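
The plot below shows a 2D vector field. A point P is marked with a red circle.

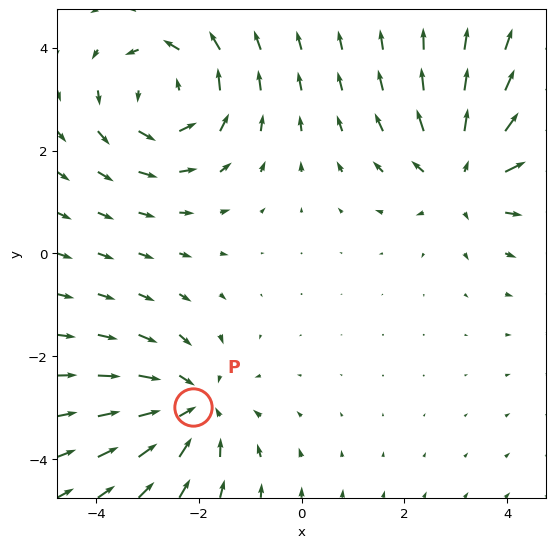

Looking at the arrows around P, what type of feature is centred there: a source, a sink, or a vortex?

sink

At P (-2.1, -3.0) the arrows converge inward. Divergence about -4, curl ≈0 — negative divergence with near-zero curl is a sink.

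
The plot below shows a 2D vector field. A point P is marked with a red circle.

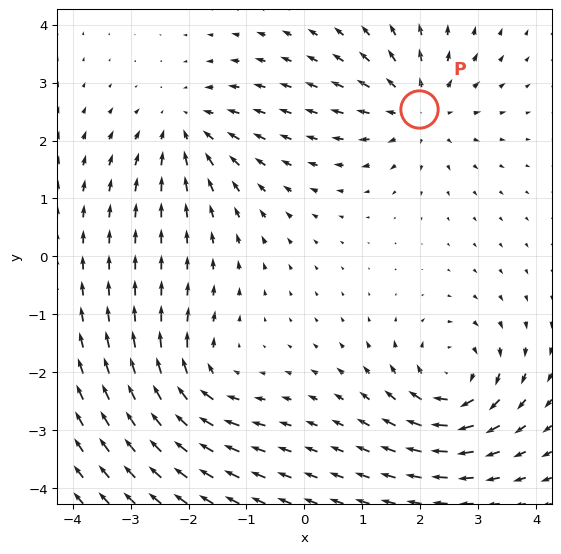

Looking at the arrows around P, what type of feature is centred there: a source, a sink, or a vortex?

At P (2.0, 2.5) the arrows spread outward. Divergence about +4, curl ≈0 — positive divergence with near-zero curl is a source.

source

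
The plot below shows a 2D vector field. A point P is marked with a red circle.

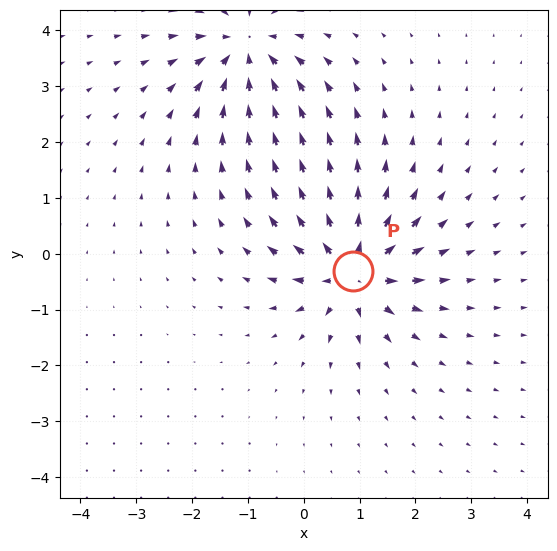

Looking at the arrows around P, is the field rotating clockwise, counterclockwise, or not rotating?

Near P at (0.9, -0.3) the arrows show no circulation. The curl there is ≈0.

not rotating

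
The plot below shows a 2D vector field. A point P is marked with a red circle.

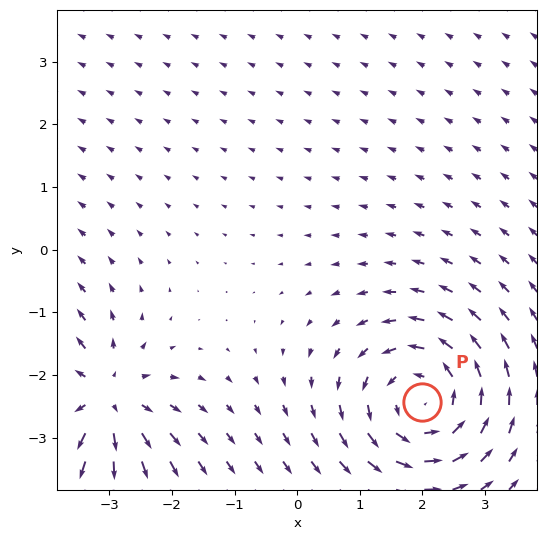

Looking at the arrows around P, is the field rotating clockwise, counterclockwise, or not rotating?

Near P at (2.0, -2.4) the arrows circulate counterclockwise. The curl (z-component) there is about +3; positive curl means counterclockwise rotation.

counterclockwise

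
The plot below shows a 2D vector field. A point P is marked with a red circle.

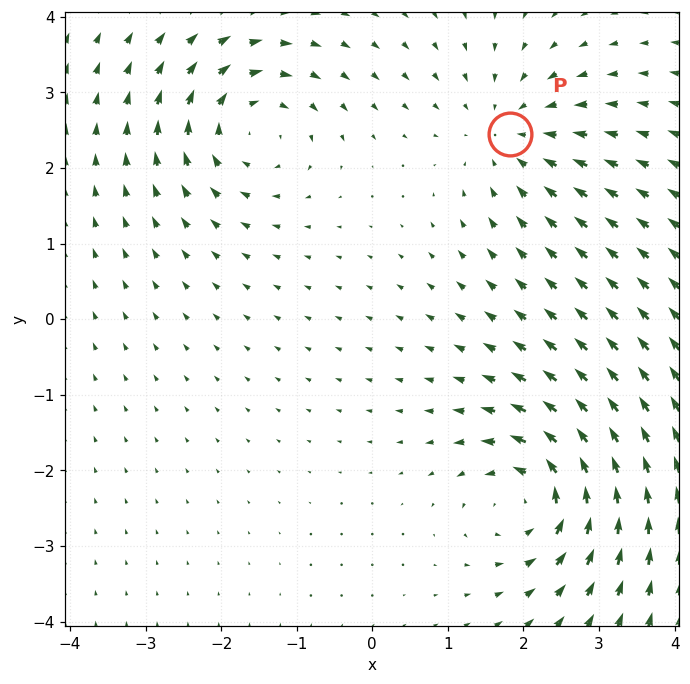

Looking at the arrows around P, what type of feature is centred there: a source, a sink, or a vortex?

sink

At P (1.8, 2.4) the arrows converge inward. Divergence about -4, curl ≈0 — negative divergence with near-zero curl is a sink.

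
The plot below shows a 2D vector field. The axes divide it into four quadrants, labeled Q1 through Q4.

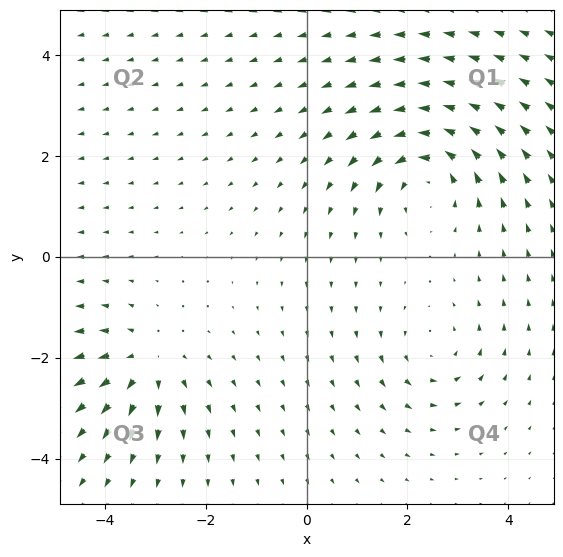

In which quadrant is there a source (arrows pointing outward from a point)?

The source sits at approximately (-3.2, -2.1), which lies in quadrant Q3. The divergence there is about +4, positive as expected for a source.

Q3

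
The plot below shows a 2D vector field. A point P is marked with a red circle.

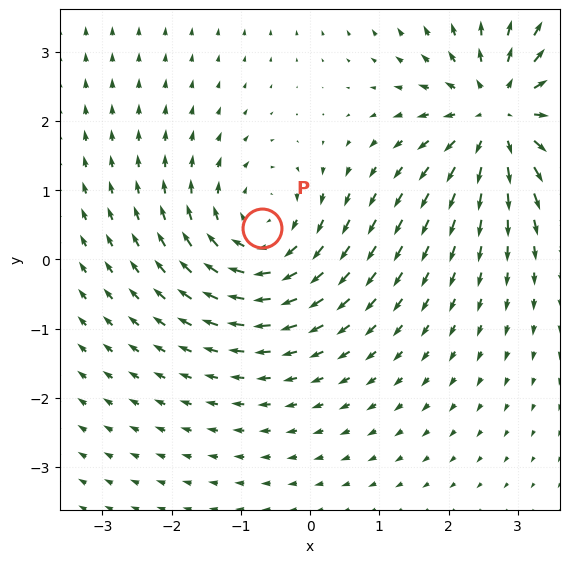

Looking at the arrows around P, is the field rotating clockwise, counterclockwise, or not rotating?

Near P at (-0.7, 0.5) the arrows circulate clockwise. The curl (z-component) there is about -4; negative curl means clockwise rotation.

clockwise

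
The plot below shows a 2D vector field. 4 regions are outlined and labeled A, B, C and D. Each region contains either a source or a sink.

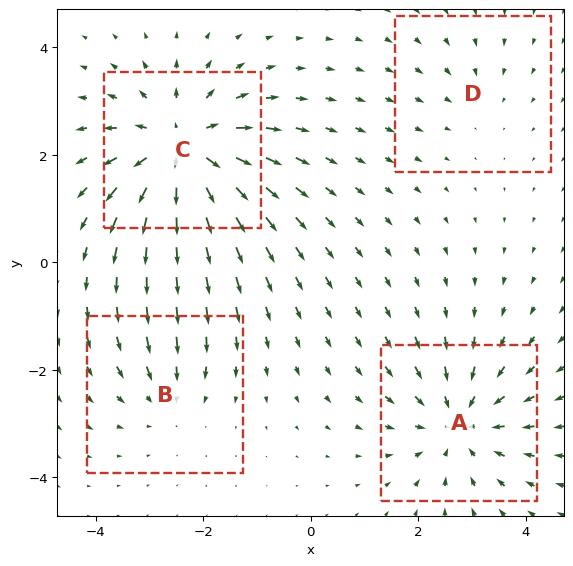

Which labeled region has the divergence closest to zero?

Divergence at each region's feature centre — A: about -5, B: about -3, C: about +7, D: about -2. Region D is closest to zero.

D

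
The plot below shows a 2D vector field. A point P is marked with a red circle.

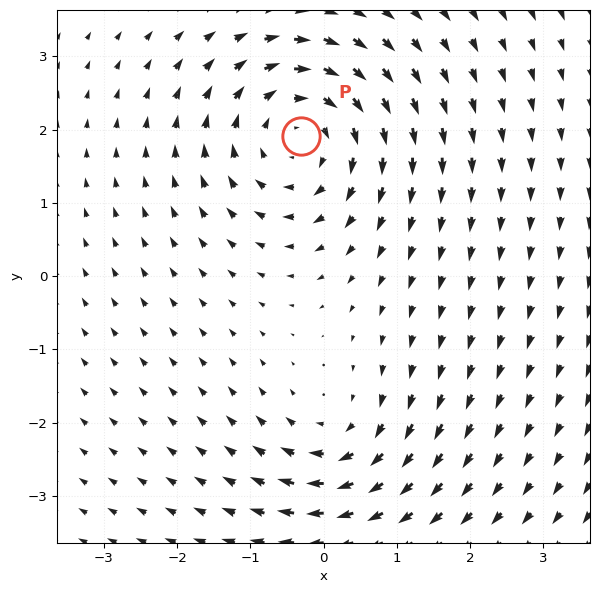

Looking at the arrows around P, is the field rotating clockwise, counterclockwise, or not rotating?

Near P at (-0.3, 1.9) the arrows circulate clockwise. The curl (z-component) there is about -4; negative curl means clockwise rotation.

clockwise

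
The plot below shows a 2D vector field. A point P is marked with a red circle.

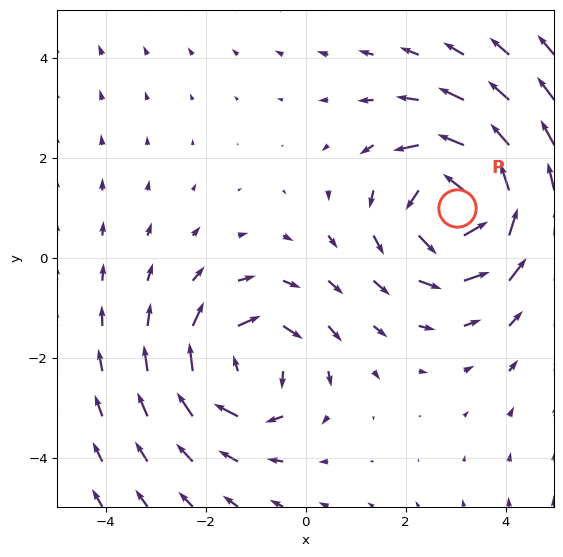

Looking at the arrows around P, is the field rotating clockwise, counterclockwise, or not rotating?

counterclockwise

Near P at (3.0, 1.0) the arrows circulate counterclockwise. The curl (z-component) there is about +5; positive curl means counterclockwise rotation.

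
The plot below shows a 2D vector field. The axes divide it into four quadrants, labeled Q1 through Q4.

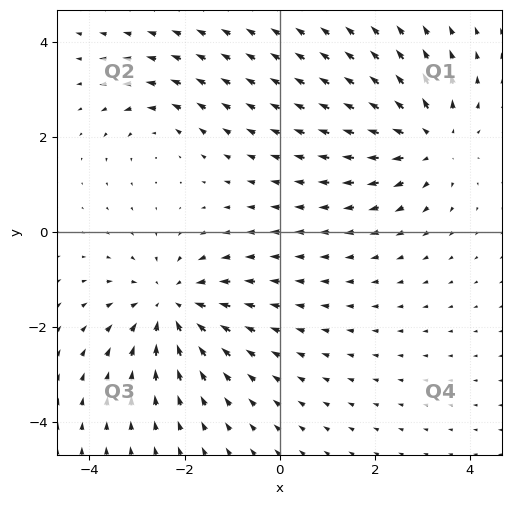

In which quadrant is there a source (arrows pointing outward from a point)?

Q1

The source sits at approximately (3.2, 1.9), which lies in quadrant Q1. The divergence there is about +4, positive as expected for a source.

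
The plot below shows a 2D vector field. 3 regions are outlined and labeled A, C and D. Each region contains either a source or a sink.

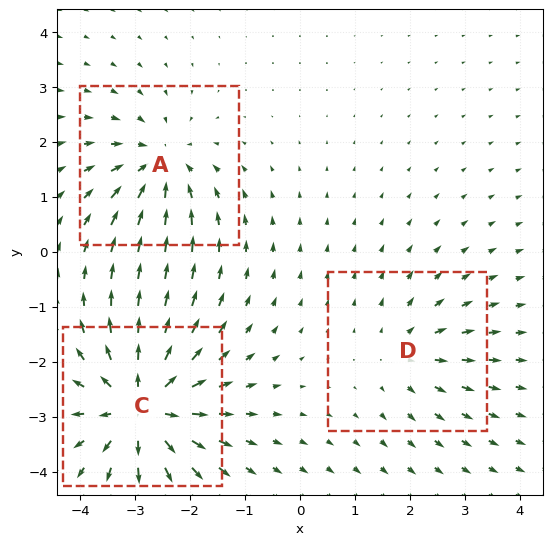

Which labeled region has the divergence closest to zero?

D

Divergence at each region's feature centre — A: about -4, C: about +6, D: about +2. Region D is closest to zero.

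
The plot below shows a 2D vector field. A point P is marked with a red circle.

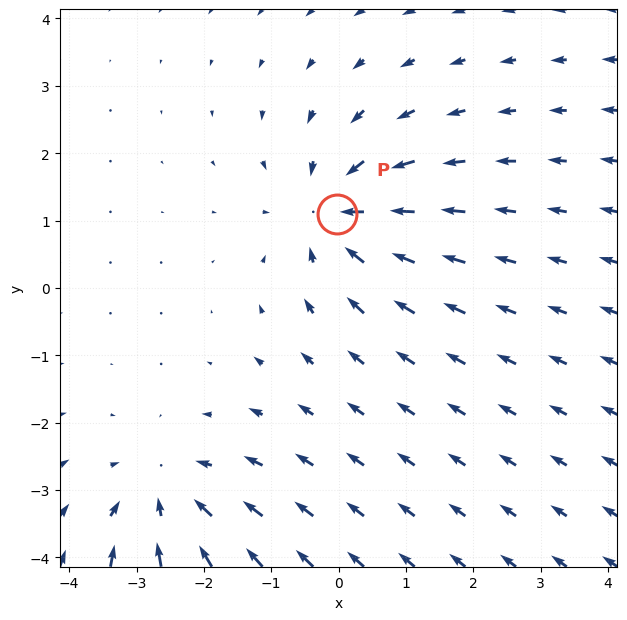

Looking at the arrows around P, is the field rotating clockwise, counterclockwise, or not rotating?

not rotating

Near P at (-0.0, 1.1) the arrows show no circulation. The curl there is ≈0.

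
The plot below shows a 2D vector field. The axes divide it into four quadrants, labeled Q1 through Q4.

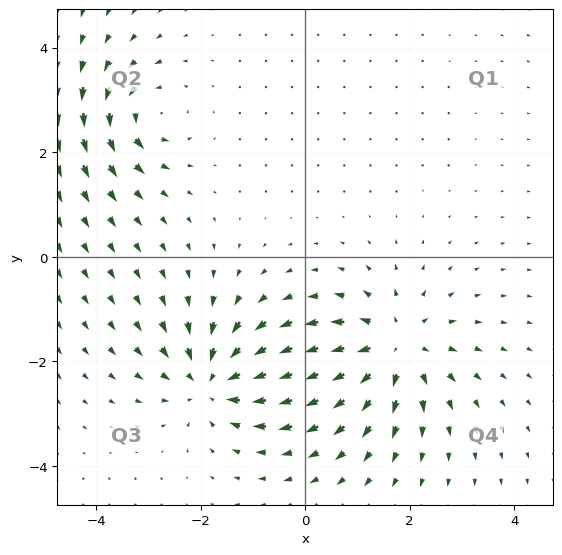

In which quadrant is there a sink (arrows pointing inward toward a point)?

The sink sits at approximately (-1.8, -2.4), which lies in quadrant Q3. The divergence there is about -5, negative as expected for a sink.

Q3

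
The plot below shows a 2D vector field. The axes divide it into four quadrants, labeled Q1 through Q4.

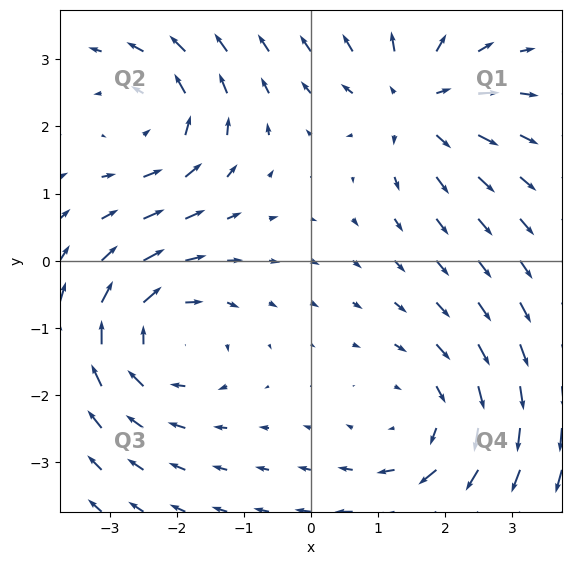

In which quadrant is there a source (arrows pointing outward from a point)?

Q1

The source sits at approximately (1.6, 2.4), which lies in quadrant Q1. The divergence there is about +3, positive as expected for a source.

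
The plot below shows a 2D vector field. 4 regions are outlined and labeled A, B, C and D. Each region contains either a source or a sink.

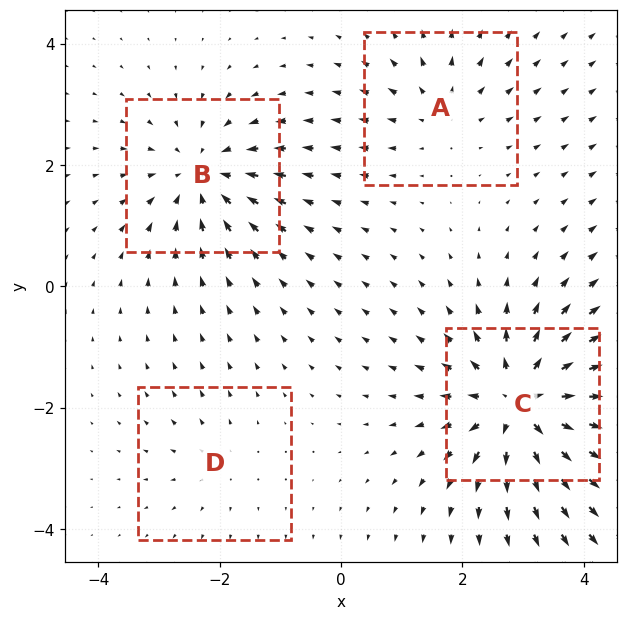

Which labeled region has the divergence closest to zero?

D

Divergence at each region's feature centre — A: about +4, B: about -5, C: about +8, D: about +2. Region D is closest to zero.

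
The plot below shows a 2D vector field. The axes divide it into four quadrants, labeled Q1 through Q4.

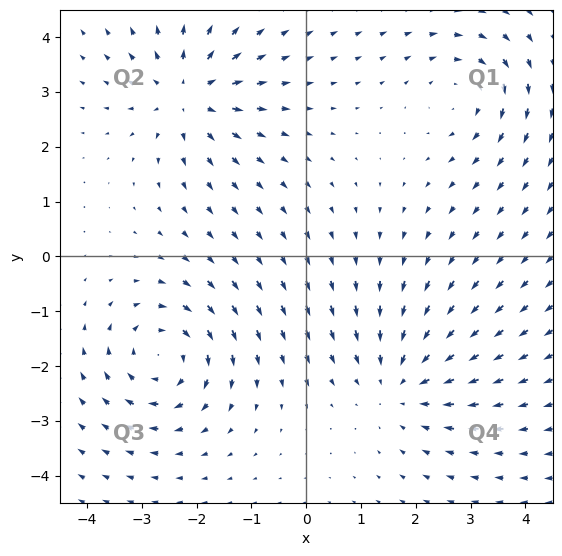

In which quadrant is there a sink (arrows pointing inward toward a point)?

Q4

The sink sits at approximately (1.7, -2.3), which lies in quadrant Q4. The divergence there is about -3, negative as expected for a sink.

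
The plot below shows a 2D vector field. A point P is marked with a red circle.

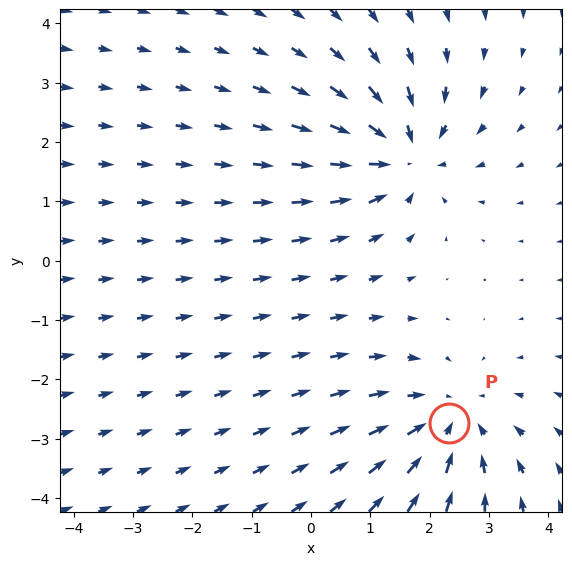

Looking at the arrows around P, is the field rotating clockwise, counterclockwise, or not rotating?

Near P at (2.3, -2.7) the arrows show no circulation. The curl there is ≈0.

not rotating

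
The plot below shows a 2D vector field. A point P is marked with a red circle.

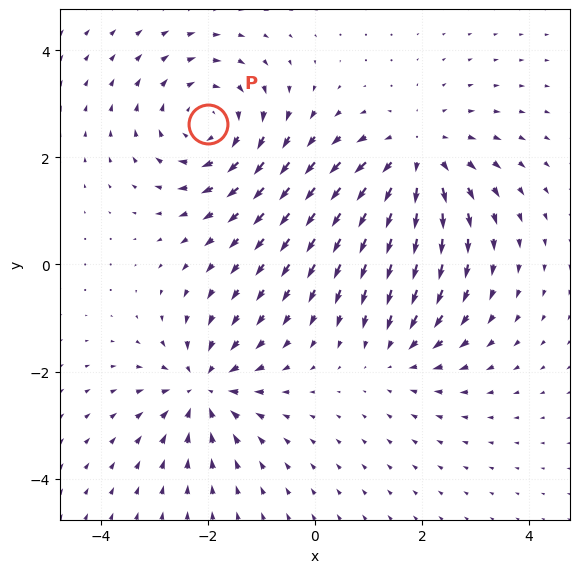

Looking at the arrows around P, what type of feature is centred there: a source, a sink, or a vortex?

vortex

At P (-2.0, 2.6) the arrows circulate clockwise. Divergence ≈0, curl about -4 — near-zero divergence with nonzero curl is a vortex.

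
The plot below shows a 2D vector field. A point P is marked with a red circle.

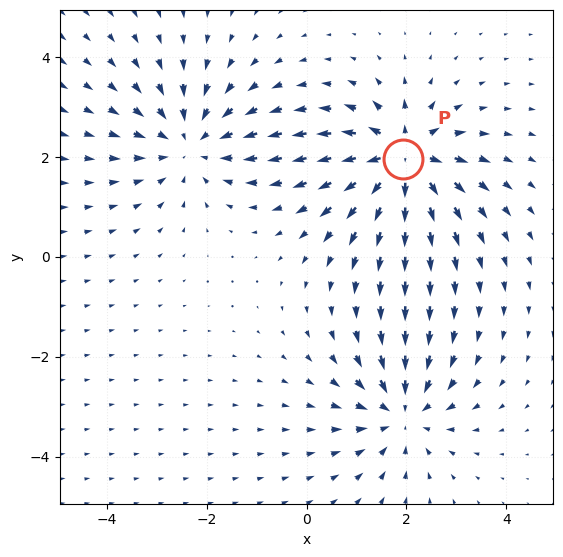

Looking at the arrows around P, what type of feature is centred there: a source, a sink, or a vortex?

source

At P (1.9, 2.0) the arrows spread outward. Divergence about +7, curl ≈0 — positive divergence with near-zero curl is a source.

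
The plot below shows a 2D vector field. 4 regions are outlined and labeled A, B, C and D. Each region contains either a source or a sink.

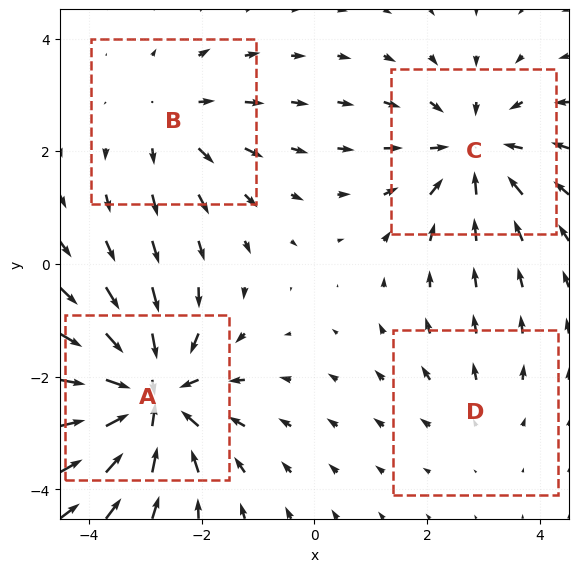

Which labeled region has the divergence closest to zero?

Divergence at each region's feature centre — A: about -6, B: about +3, C: about -4, D: about +2. Region D is closest to zero.

D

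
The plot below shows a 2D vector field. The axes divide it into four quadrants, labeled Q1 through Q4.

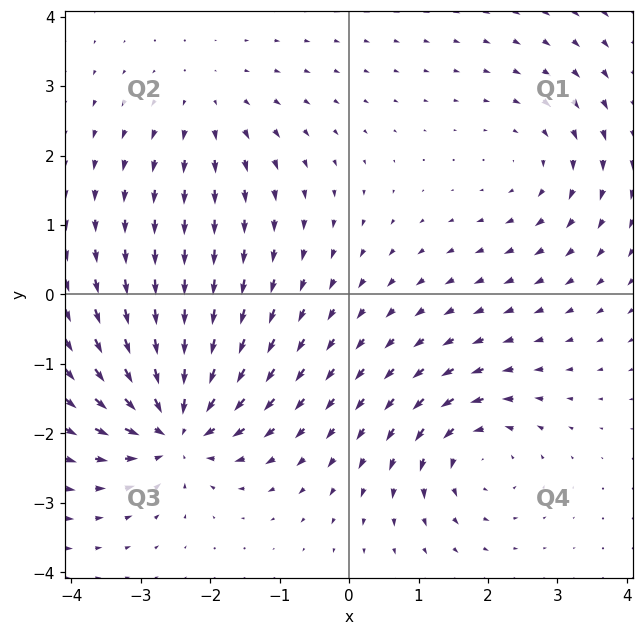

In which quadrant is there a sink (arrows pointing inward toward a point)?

The sink sits at approximately (-2.5, -1.9), which lies in quadrant Q3. The divergence there is about -7, negative as expected for a sink.

Q3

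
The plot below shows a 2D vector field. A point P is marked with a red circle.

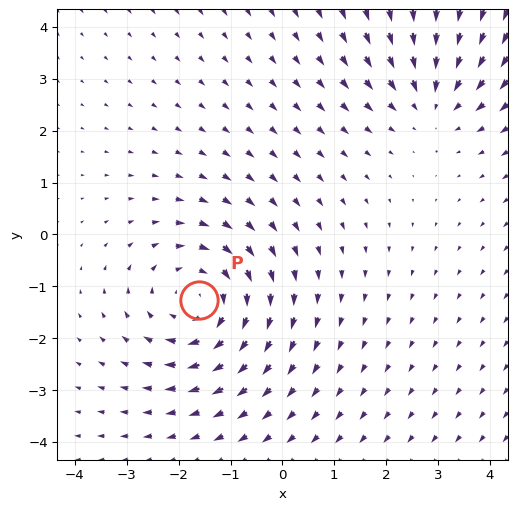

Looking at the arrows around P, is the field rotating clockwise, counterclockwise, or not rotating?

Near P at (-1.6, -1.3) the arrows circulate clockwise. The curl (z-component) there is about -4; negative curl means clockwise rotation.

clockwise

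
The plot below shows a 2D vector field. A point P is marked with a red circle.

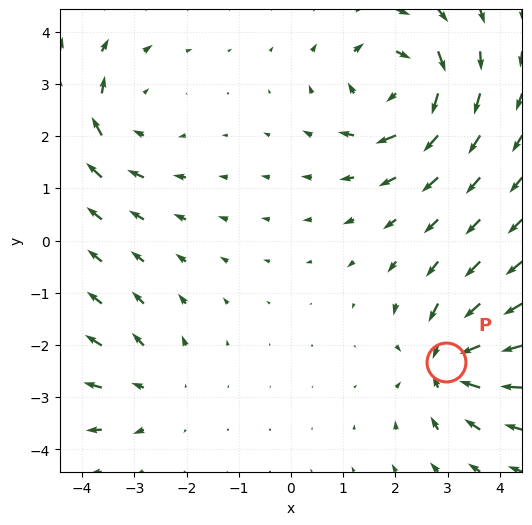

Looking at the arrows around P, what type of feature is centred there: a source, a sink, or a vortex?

At P (3.0, -2.3) the arrows converge inward. Divergence about -6, curl ≈0 — negative divergence with near-zero curl is a sink.

sink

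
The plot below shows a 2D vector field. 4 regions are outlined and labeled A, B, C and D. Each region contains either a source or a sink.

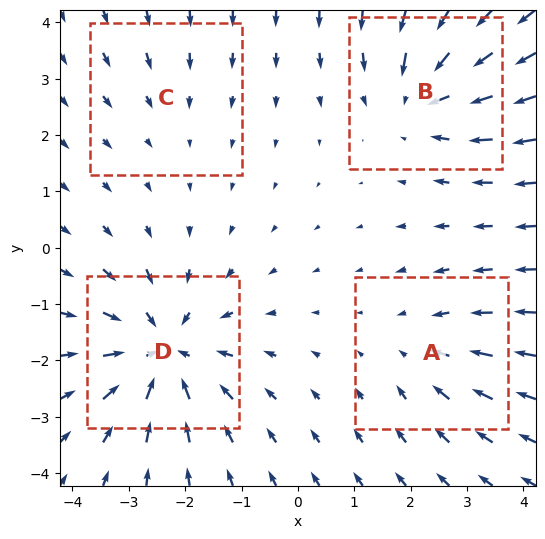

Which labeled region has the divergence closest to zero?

C

Divergence at each region's feature centre — A: about -3, B: about -5, C: about -2, D: about -6. Region C is closest to zero.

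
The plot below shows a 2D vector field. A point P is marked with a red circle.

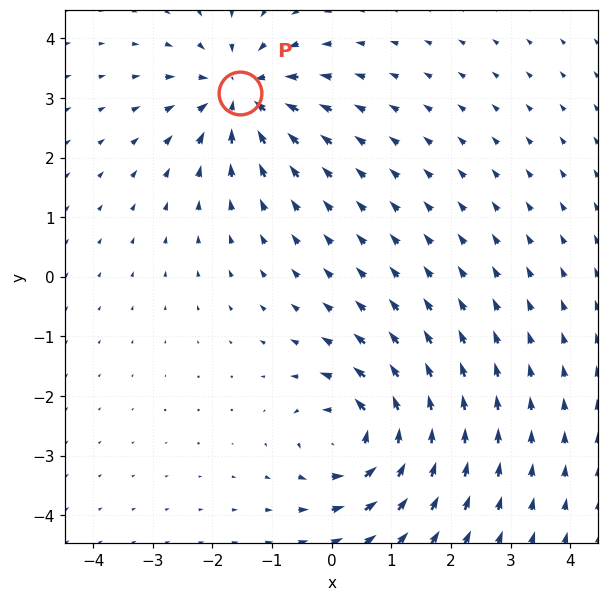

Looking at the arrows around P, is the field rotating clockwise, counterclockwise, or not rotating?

Near P at (-1.5, 3.1) the arrows show no circulation. The curl there is ≈0.

not rotating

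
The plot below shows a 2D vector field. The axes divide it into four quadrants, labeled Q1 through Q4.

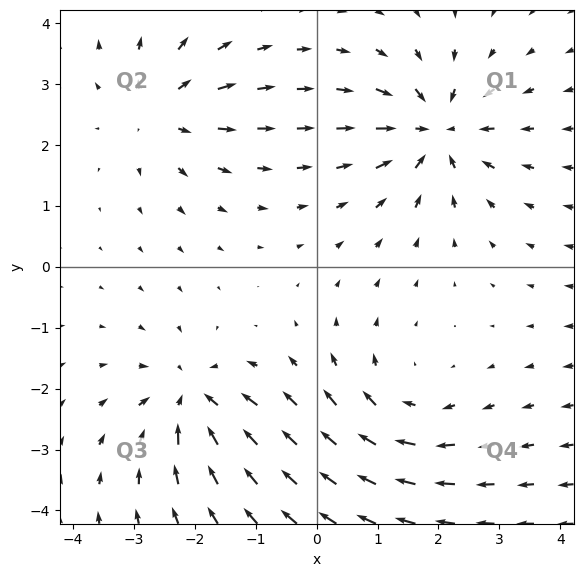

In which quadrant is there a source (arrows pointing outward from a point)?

The source sits at approximately (-2.6, 2.6), which lies in quadrant Q2. The divergence there is about +4, positive as expected for a source.

Q2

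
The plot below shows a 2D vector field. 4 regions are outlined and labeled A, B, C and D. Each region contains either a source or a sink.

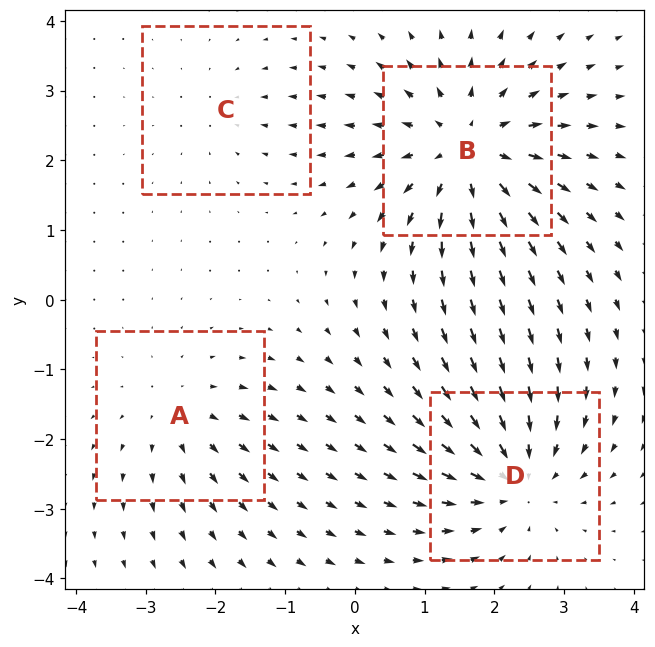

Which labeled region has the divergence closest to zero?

C

Divergence at each region's feature centre — A: about +3, B: about +6, C: about -2, D: about -5. Region C is closest to zero.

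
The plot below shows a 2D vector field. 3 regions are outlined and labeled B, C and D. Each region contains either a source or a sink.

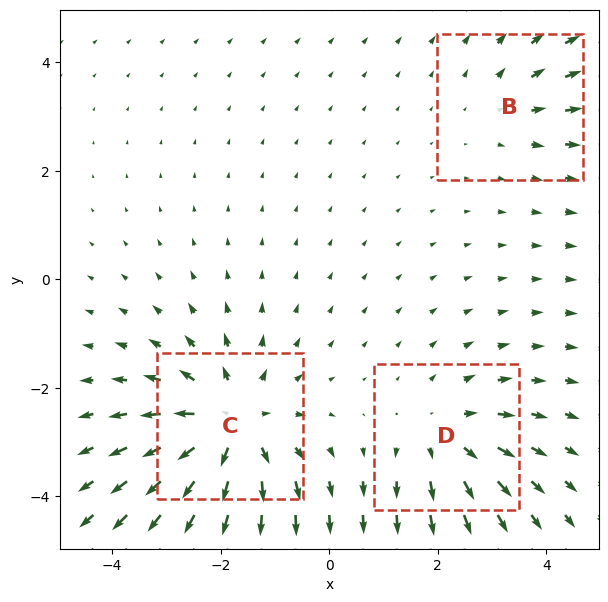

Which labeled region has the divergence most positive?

Divergence at each region's feature centre — B: about +2, C: about +5, D: about +3. Region C is most positive.

C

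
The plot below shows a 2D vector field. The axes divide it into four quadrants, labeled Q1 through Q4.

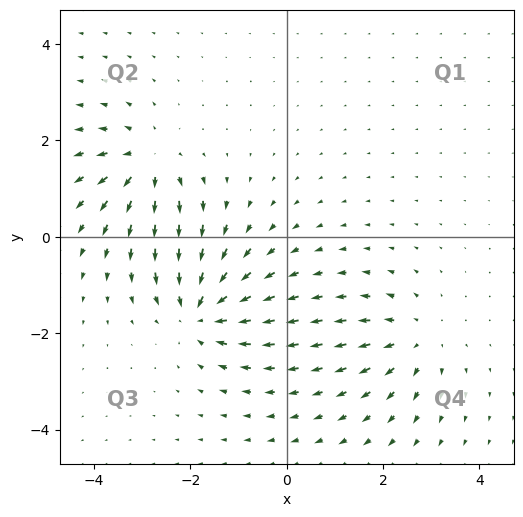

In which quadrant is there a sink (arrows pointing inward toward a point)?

Q3

The sink sits at approximately (-1.8, -1.5), which lies in quadrant Q3. The divergence there is about -5, negative as expected for a sink.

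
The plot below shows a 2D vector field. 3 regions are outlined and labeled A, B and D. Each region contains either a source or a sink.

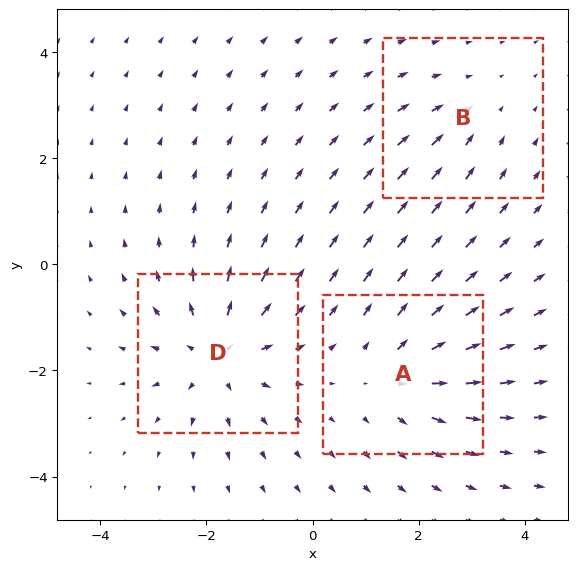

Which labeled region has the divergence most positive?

D

Divergence at each region's feature centre — A: about +3, B: about -2, D: about +4. Region D is most positive.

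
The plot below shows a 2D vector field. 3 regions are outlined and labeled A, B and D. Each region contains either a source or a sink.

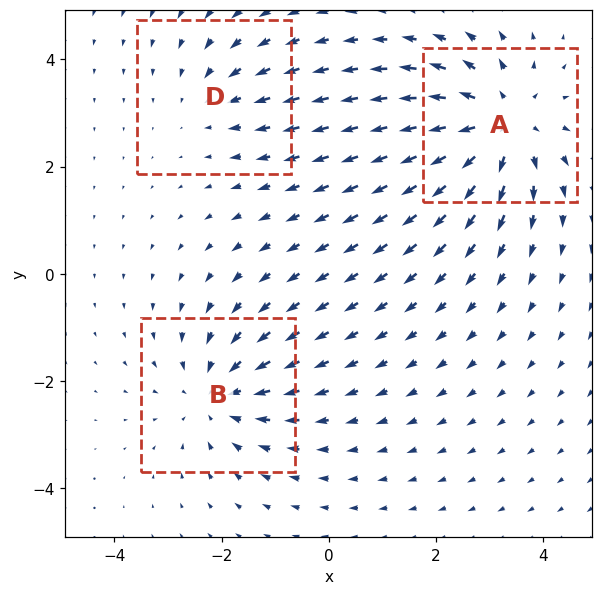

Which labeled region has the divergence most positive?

Divergence at each region's feature centre — A: about +4, B: about -3, D: about -2. Region A is most positive.

A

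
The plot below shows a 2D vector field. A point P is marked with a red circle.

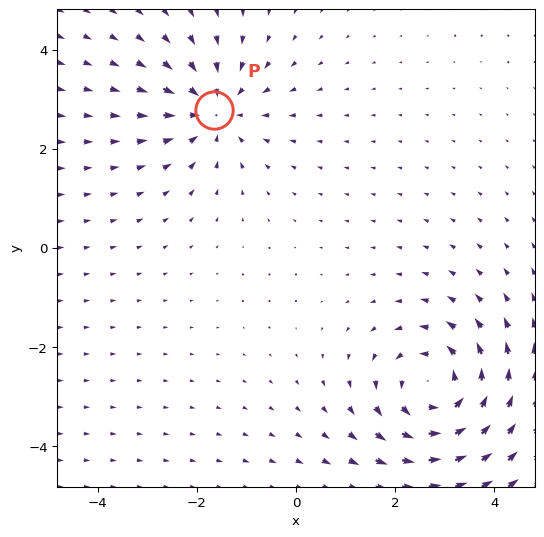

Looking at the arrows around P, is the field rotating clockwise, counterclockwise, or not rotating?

not rotating

Near P at (-1.7, 2.8) the arrows show no circulation. The curl there is ≈0.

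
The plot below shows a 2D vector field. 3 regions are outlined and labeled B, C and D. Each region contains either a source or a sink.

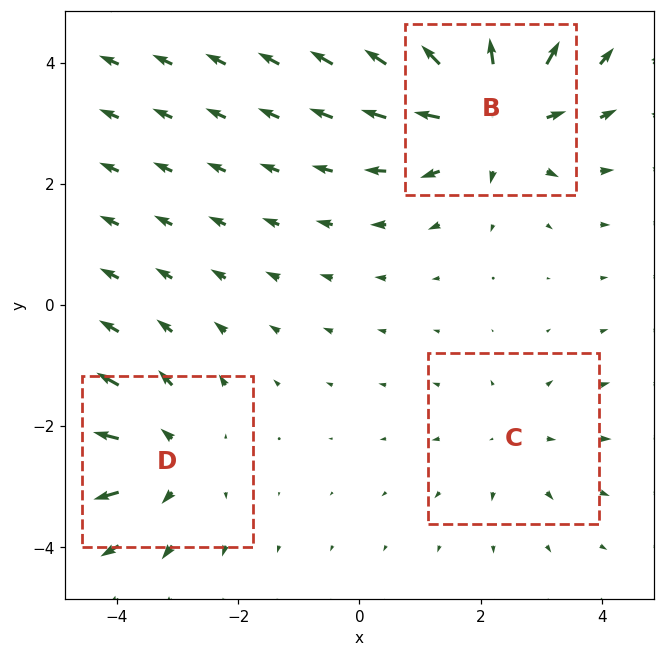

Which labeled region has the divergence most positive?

B

Divergence at each region's feature centre — B: about +5, C: about +2, D: about +3. Region B is most positive.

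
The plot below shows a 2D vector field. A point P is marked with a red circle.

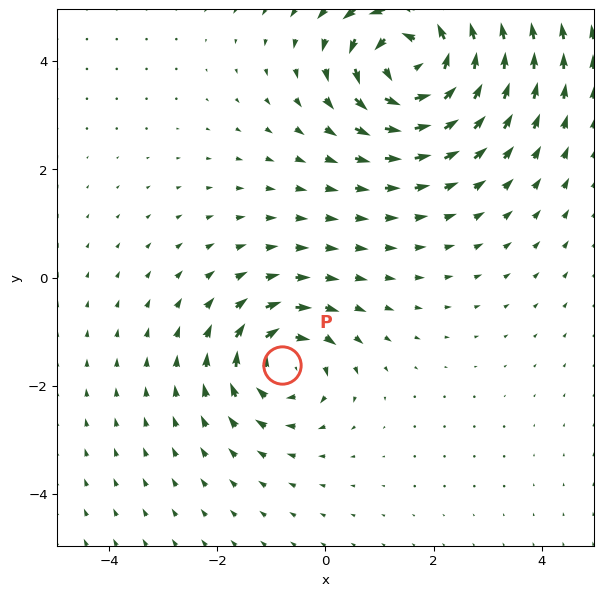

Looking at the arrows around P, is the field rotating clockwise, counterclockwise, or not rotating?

Near P at (-0.8, -1.6) the arrows circulate clockwise. The curl (z-component) there is about -4; negative curl means clockwise rotation.

clockwise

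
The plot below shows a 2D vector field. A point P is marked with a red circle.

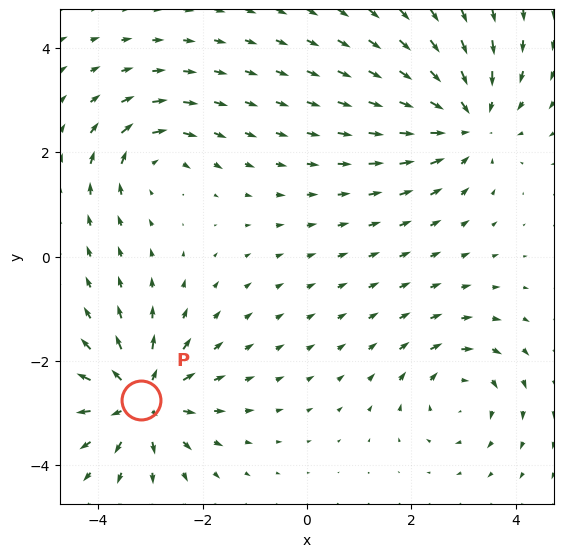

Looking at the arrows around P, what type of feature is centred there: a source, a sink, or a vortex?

source

At P (-3.2, -2.7) the arrows spread outward. Divergence about +6, curl ≈0 — positive divergence with near-zero curl is a source.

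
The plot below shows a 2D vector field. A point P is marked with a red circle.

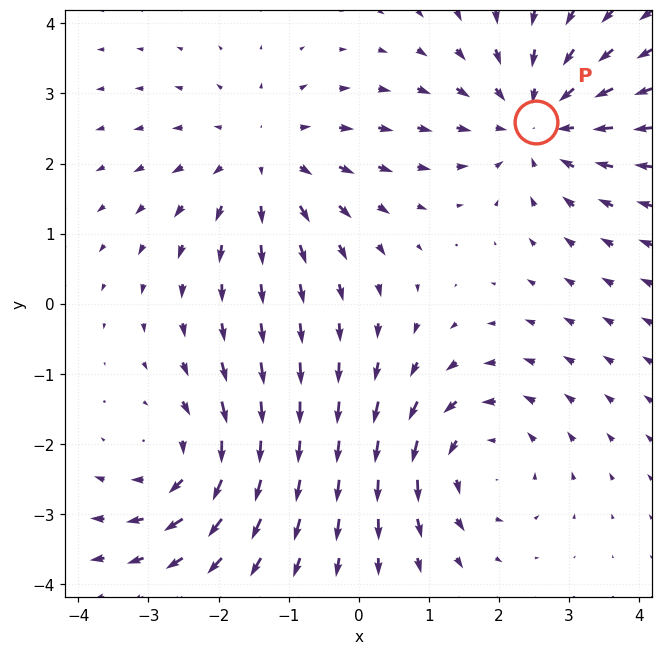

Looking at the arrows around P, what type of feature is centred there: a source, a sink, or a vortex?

At P (2.5, 2.6) the arrows converge inward. Divergence about -4, curl ≈0 — negative divergence with near-zero curl is a sink.

sink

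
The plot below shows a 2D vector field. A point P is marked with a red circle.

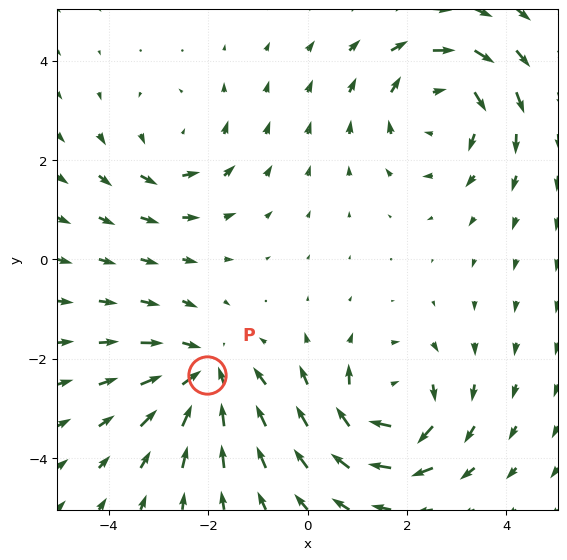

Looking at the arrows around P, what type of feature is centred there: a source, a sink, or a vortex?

At P (-2.0, -2.3) the arrows converge inward. Divergence about -4, curl ≈0 — negative divergence with near-zero curl is a sink.

sink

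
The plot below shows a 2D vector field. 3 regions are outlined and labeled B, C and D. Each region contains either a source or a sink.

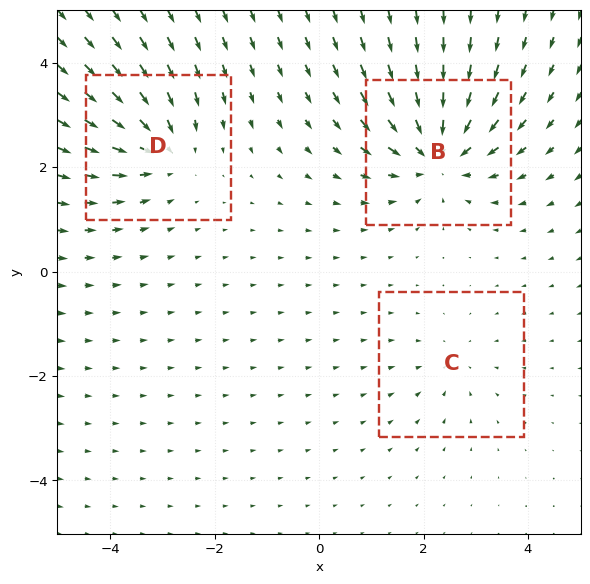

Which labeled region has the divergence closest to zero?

C

Divergence at each region's feature centre — B: about -5, C: about -2, D: about -4. Region C is closest to zero.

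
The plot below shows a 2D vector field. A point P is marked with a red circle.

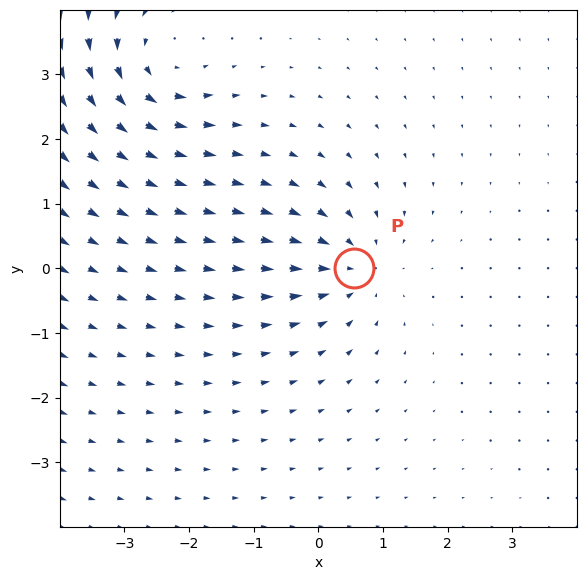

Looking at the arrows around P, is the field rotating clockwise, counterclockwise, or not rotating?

not rotating

Near P at (0.6, 0.0) the arrows show no circulation. The curl there is ≈0.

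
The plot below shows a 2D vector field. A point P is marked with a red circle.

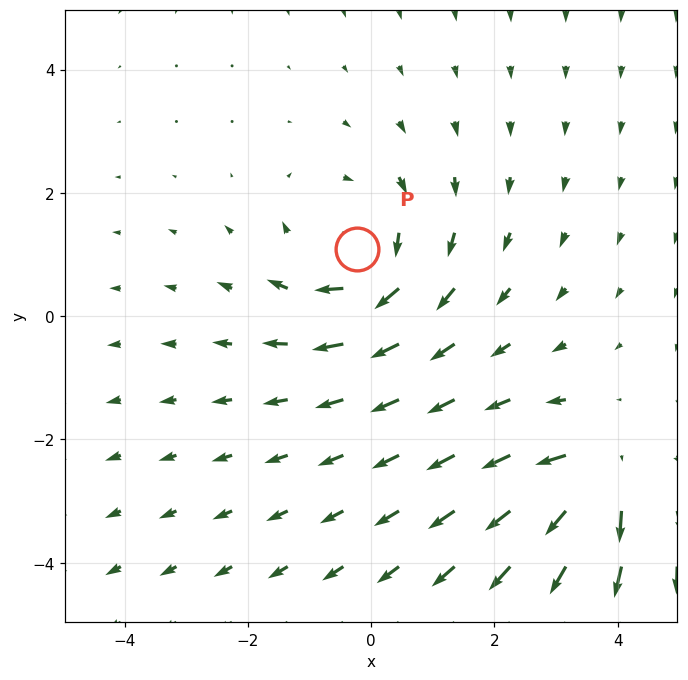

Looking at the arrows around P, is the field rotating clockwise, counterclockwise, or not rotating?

Near P at (-0.2, 1.1) the arrows circulate clockwise. The curl (z-component) there is about -3; negative curl means clockwise rotation.

clockwise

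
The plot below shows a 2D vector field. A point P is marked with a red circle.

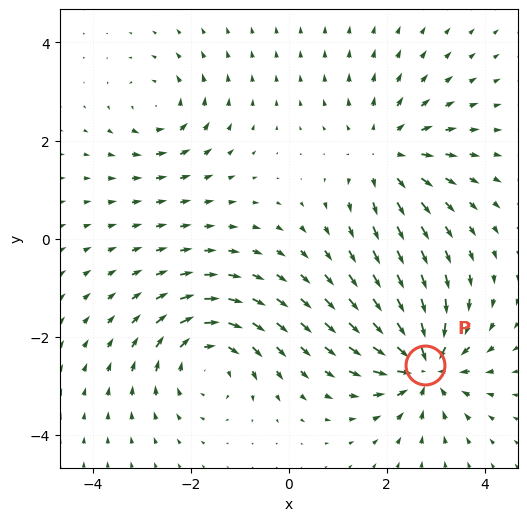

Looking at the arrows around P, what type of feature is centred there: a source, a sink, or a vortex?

sink

At P (2.8, -2.6) the arrows converge inward. Divergence about -7, curl ≈0 — negative divergence with near-zero curl is a sink.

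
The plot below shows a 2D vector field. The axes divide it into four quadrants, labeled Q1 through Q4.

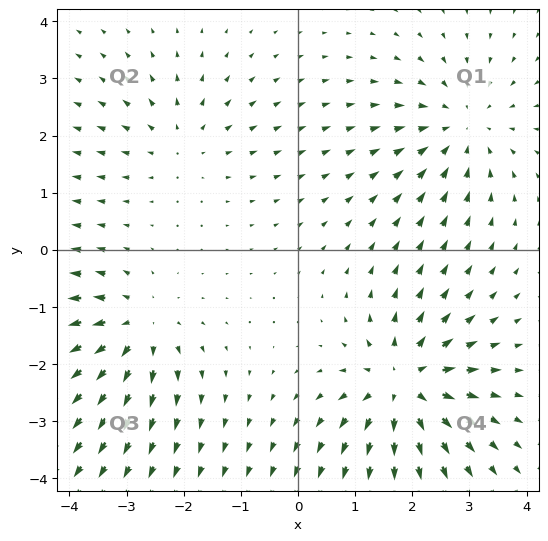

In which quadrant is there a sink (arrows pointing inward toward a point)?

The sink sits at approximately (2.9, 2.1), which lies in quadrant Q1. The divergence there is about -4, negative as expected for a sink.

Q1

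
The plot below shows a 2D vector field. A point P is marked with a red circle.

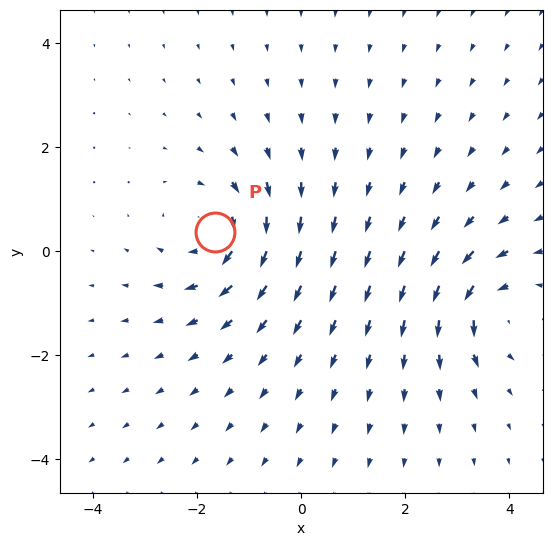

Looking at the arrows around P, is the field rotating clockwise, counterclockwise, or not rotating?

clockwise

Near P at (-1.7, 0.4) the arrows circulate clockwise. The curl (z-component) there is about -4; negative curl means clockwise rotation.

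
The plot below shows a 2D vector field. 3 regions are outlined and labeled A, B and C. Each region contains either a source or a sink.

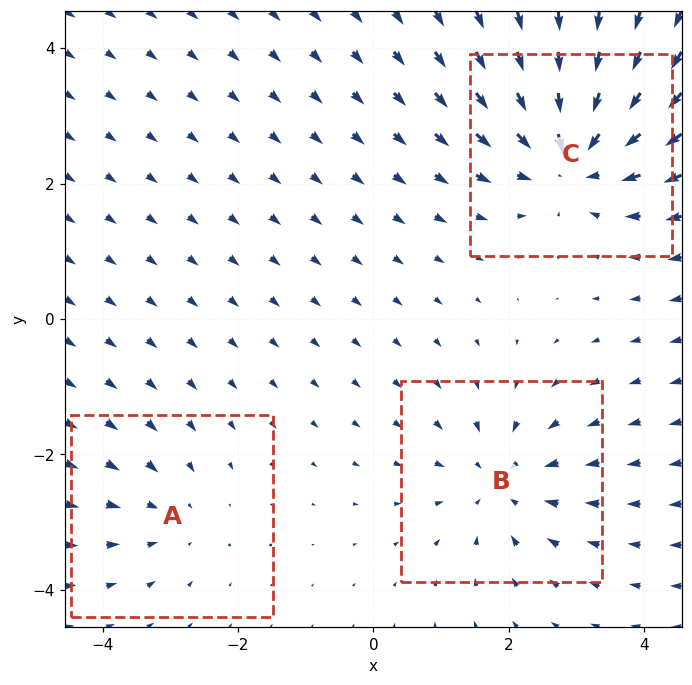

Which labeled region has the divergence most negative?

C

Divergence at each region's feature centre — A: about -2, B: about -3, C: about -5. Region C is most negative.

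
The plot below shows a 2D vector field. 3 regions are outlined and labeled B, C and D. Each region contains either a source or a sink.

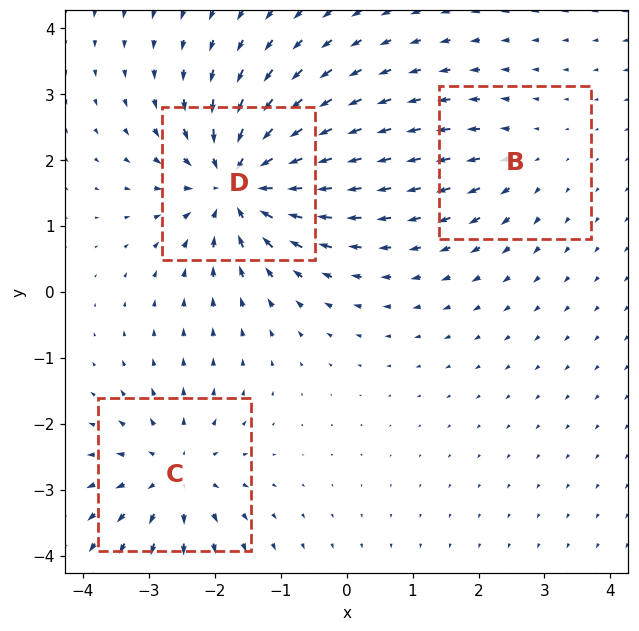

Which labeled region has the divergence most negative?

Divergence at each region's feature centre — B: about +2, C: about +4, D: about -6. Region D is most negative.

D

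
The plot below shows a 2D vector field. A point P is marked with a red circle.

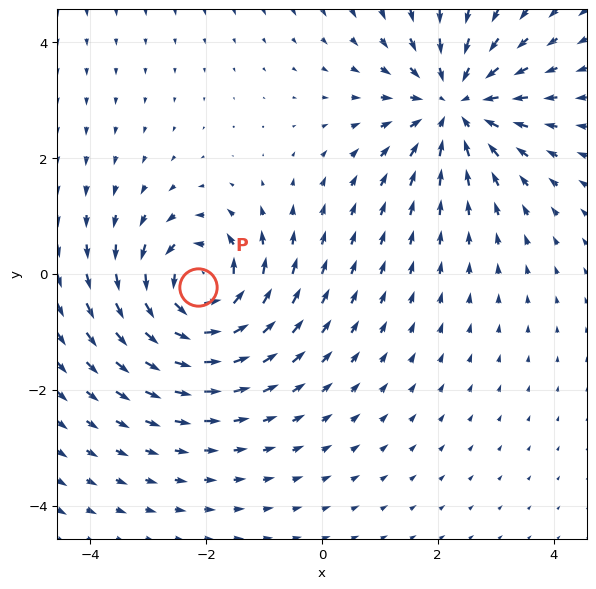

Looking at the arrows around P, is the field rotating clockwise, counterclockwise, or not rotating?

counterclockwise

Near P at (-2.1, -0.2) the arrows circulate counterclockwise. The curl (z-component) there is about +6; positive curl means counterclockwise rotation.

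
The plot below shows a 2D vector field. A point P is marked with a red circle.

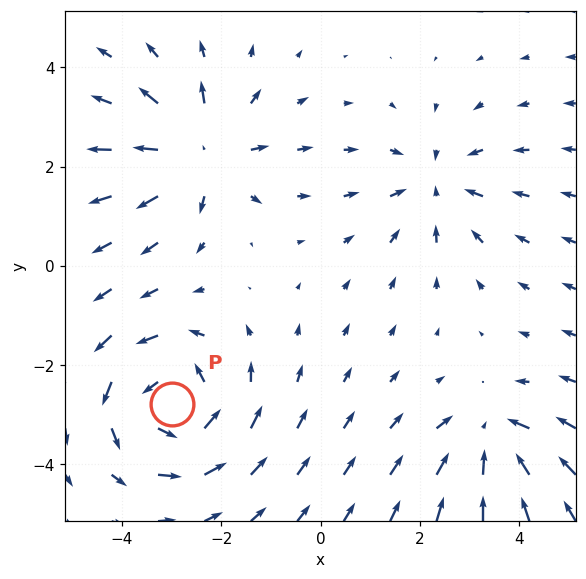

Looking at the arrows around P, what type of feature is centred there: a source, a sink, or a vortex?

At P (-3.0, -2.8) the arrows circulate counterclockwise. Divergence ≈0, curl about +4 — near-zero divergence with nonzero curl is a vortex.

vortex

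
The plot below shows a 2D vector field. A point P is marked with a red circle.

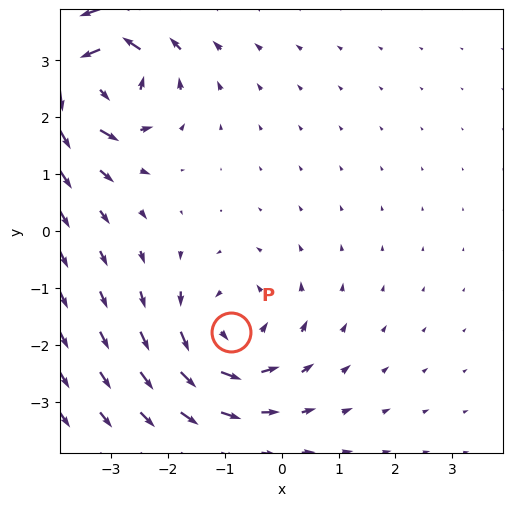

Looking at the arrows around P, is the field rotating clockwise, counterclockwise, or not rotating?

counterclockwise

Near P at (-0.9, -1.8) the arrows circulate counterclockwise. The curl (z-component) there is about +4; positive curl means counterclockwise rotation.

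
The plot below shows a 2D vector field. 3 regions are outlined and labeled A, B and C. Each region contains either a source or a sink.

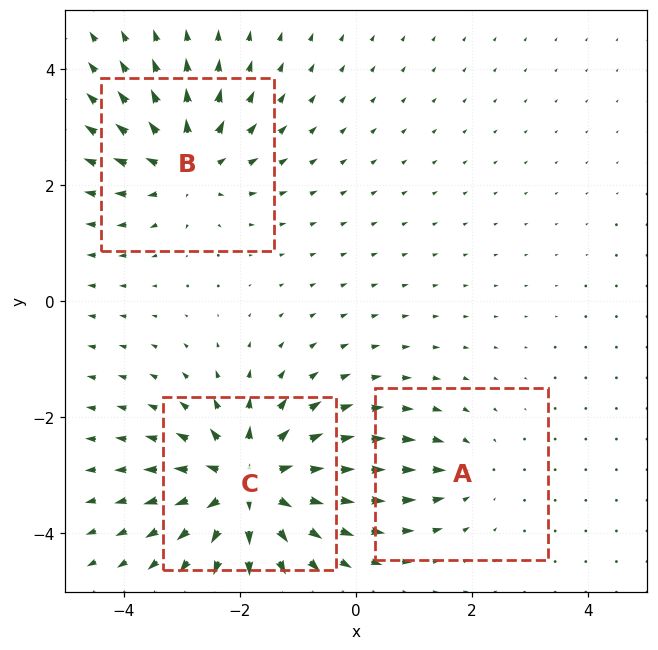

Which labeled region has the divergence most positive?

C

Divergence at each region's feature centre — A: about -2, B: about +4, C: about +6. Region C is most positive.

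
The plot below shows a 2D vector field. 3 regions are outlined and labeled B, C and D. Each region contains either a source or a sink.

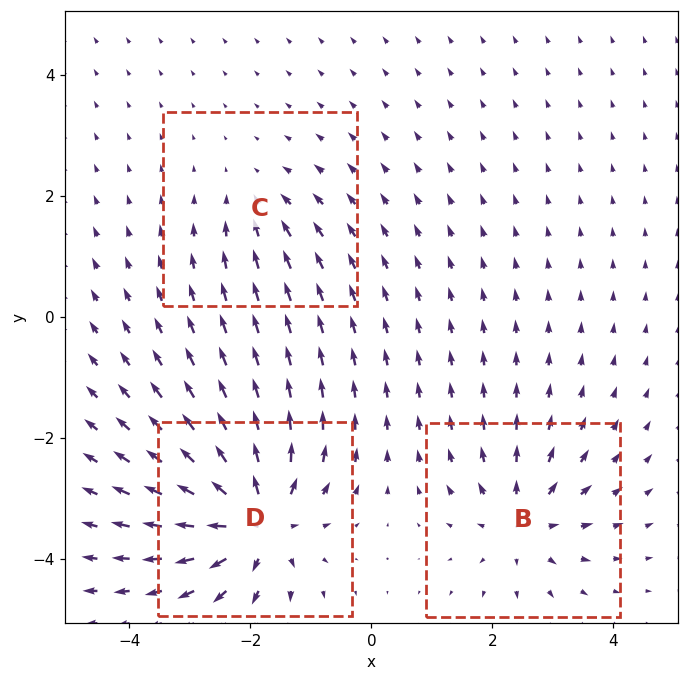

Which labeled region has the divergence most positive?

D

Divergence at each region's feature centre — B: about +4, C: about -2, D: about +6. Region D is most positive.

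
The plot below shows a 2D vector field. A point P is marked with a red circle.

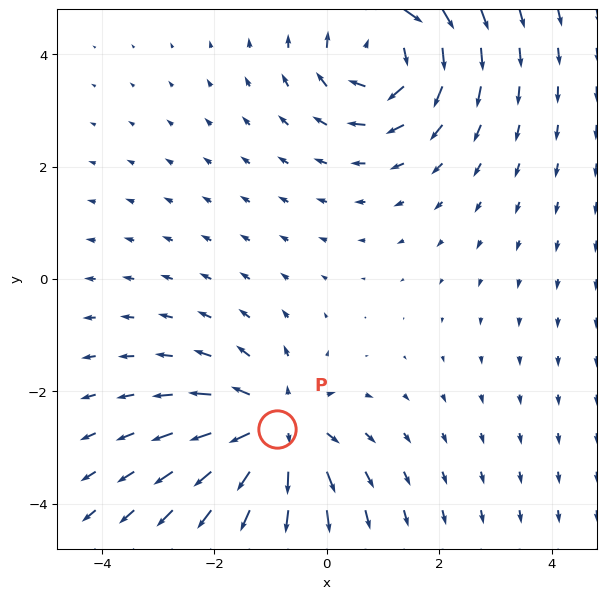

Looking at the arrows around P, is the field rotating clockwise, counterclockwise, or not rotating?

not rotating

Near P at (-0.9, -2.7) the arrows show no circulation. The curl there is ≈0.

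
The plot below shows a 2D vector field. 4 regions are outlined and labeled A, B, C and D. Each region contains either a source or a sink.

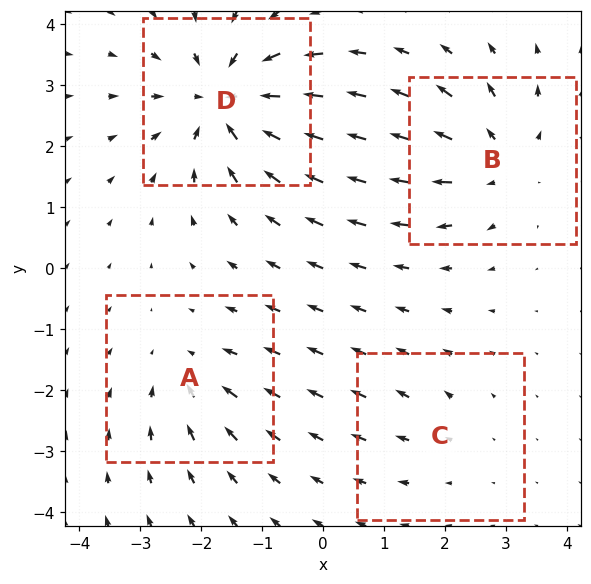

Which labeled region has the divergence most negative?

Divergence at each region's feature centre — A: about -3, B: about +4, C: about +2, D: about -6. Region D is most negative.

D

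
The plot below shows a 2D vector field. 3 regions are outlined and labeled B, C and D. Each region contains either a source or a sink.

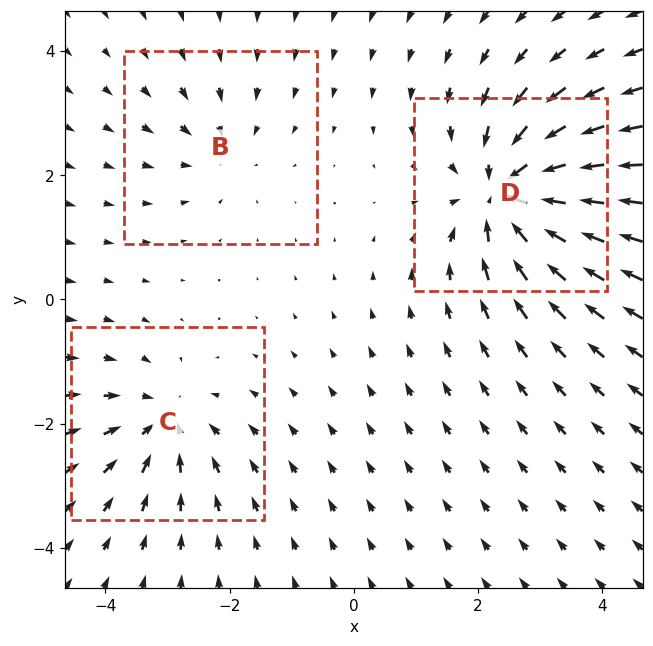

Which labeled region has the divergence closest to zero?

Divergence at each region's feature centre — B: about -2, C: about -3, D: about -6. Region B is closest to zero.

B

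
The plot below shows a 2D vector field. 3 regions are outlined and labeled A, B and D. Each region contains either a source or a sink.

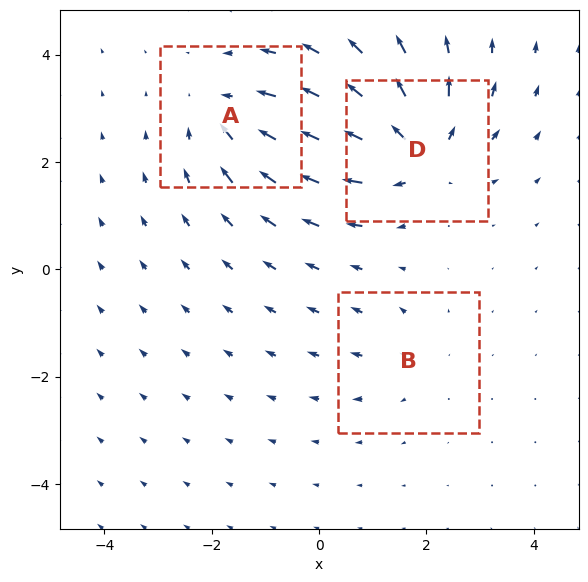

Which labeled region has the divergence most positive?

Divergence at each region's feature centre — A: about -4, B: about +2, D: about +5. Region D is most positive.

D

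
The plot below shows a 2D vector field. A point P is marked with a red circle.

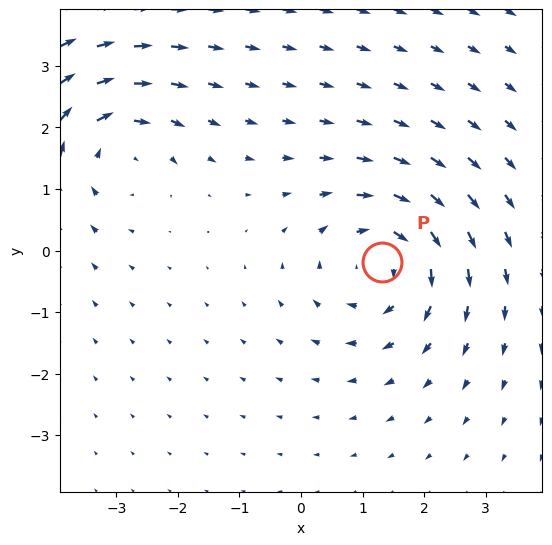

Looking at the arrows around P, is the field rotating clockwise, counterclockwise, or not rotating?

clockwise

Near P at (1.3, -0.2) the arrows circulate clockwise. The curl (z-component) there is about -4; negative curl means clockwise rotation.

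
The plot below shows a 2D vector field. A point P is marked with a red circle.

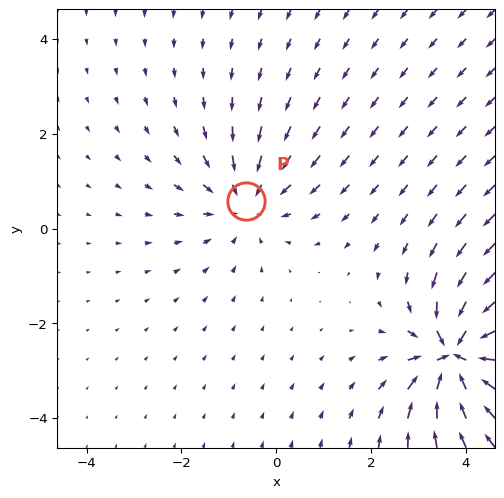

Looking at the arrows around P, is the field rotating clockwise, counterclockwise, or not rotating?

not rotating

Near P at (-0.6, 0.6) the arrows show no circulation. The curl there is ≈0.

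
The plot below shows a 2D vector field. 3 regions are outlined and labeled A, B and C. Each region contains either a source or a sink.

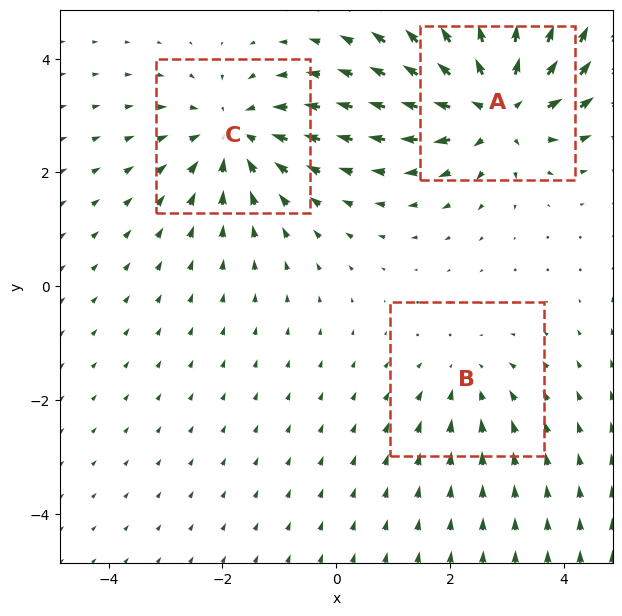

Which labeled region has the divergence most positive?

A

Divergence at each region's feature centre — A: about +5, B: about -2, C: about -3. Region A is most positive.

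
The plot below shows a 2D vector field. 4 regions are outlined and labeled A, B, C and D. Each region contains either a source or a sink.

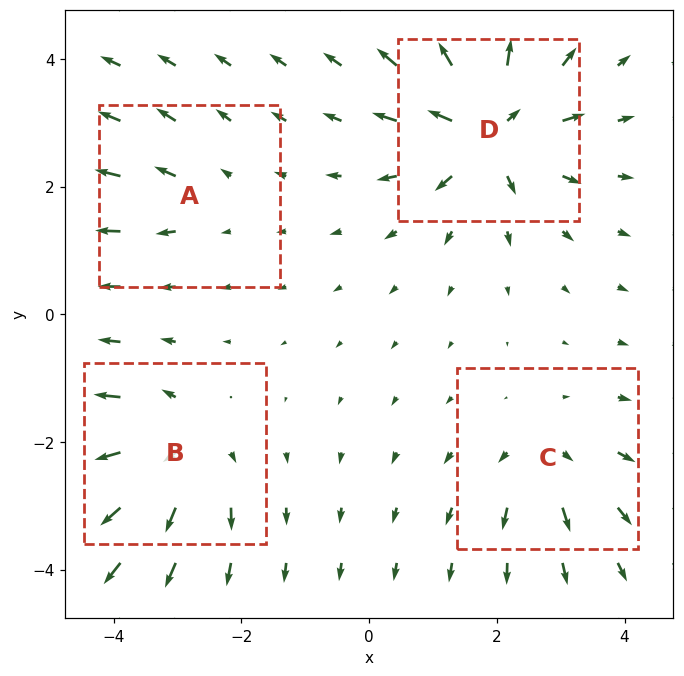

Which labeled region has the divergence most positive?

Divergence at each region's feature centre — A: about +3, B: about +6, C: about +4, D: about +8. Region D is most positive.

D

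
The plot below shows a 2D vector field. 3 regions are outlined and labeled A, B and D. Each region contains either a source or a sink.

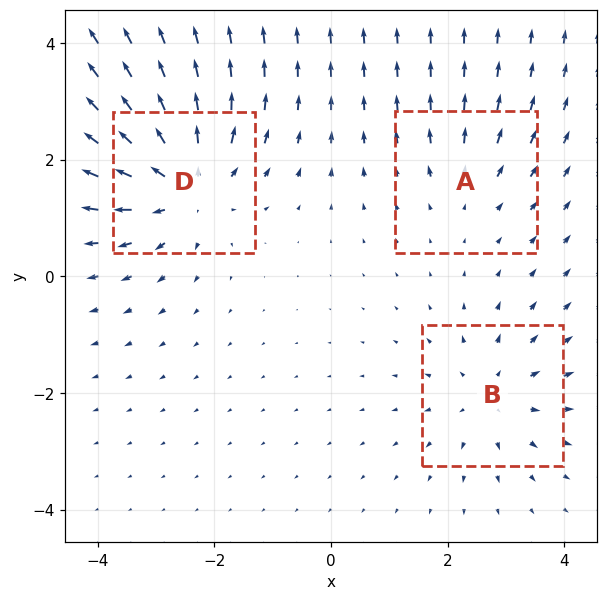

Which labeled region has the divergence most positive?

Divergence at each region's feature centre — A: about +2, B: about +3, D: about +5. Region D is most positive.

D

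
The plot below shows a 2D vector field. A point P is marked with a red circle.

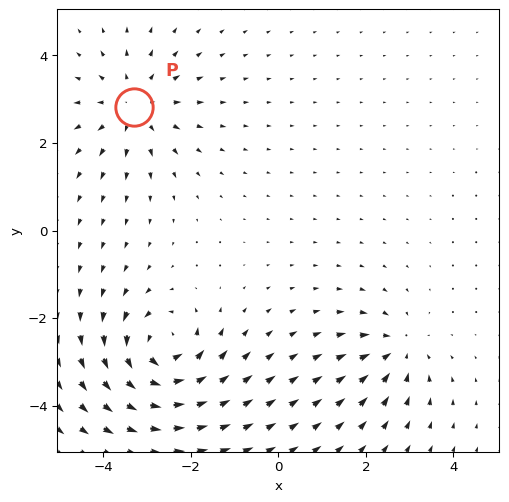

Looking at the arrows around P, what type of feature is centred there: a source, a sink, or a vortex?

At P (-3.3, 2.8) the arrows spread outward. Divergence about +3, curl ≈0 — positive divergence with near-zero curl is a source.

source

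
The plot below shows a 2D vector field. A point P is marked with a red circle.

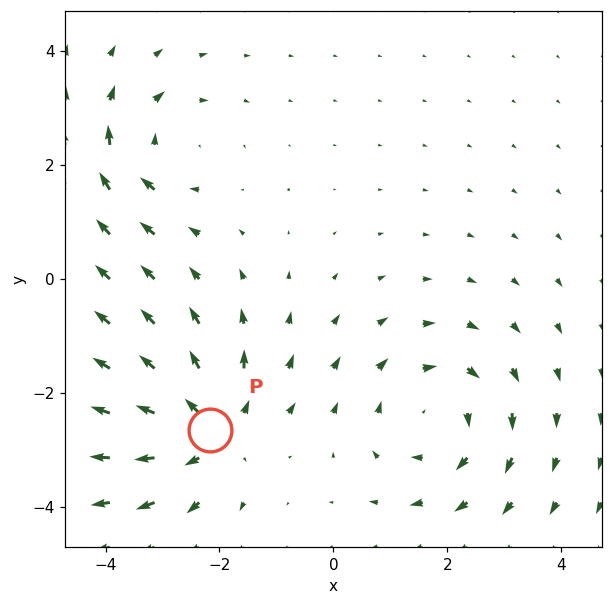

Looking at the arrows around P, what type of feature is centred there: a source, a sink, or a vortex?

At P (-2.2, -2.7) the arrows spread outward. Divergence about +4, curl ≈0 — positive divergence with near-zero curl is a source.

source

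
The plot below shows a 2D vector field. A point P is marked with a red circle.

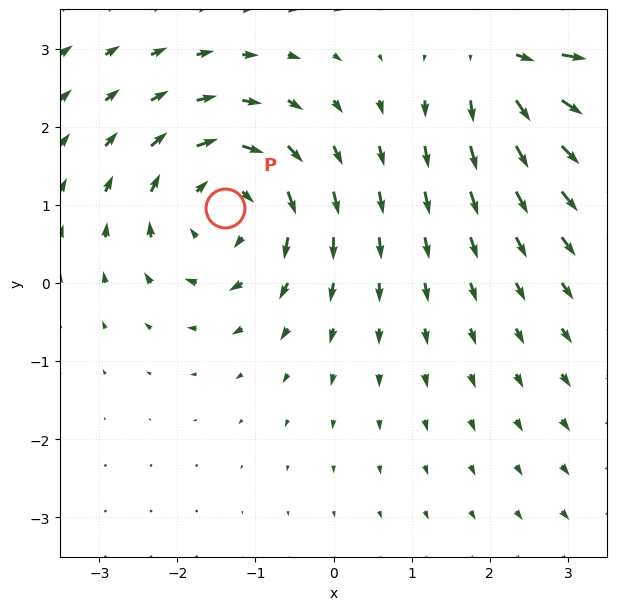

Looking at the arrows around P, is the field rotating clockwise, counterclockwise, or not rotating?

Near P at (-1.4, 1.0) the arrows circulate clockwise. The curl (z-component) there is about -3; negative curl means clockwise rotation.

clockwise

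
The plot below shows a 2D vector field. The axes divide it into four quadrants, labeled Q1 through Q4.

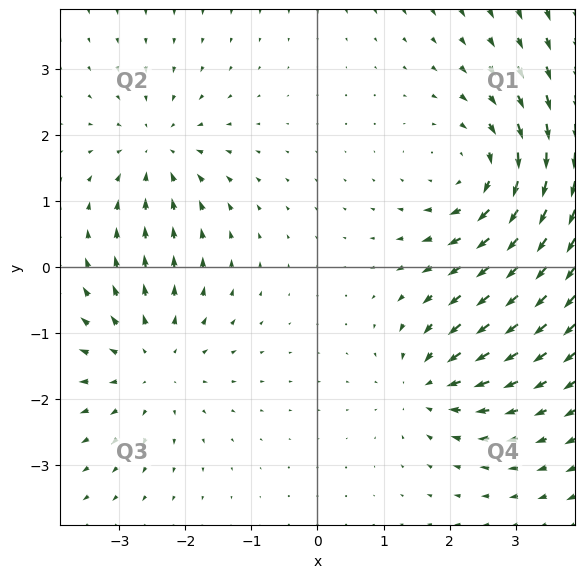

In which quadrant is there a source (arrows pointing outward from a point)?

The source sits at approximately (-2.5, -1.4), which lies in quadrant Q3. The divergence there is about +3, positive as expected for a source.

Q3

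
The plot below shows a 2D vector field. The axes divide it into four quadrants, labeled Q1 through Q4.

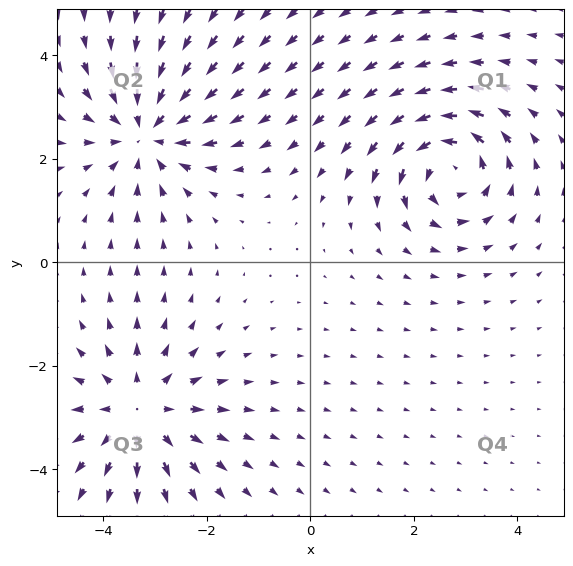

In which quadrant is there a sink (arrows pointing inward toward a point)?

The sink sits at approximately (-3.2, 2.5), which lies in quadrant Q2. The divergence there is about -5, negative as expected for a sink.

Q2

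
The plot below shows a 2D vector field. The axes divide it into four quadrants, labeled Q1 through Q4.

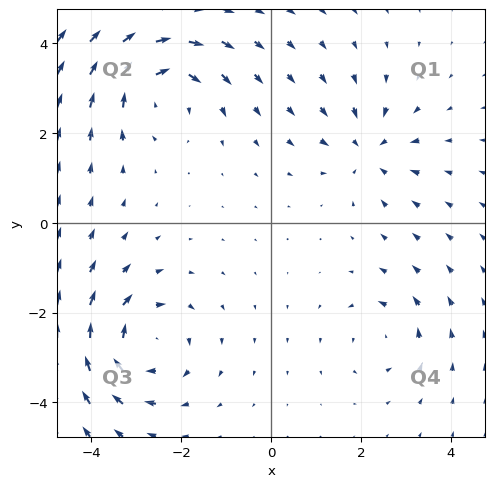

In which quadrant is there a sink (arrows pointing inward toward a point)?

The sink sits at approximately (2.2, 1.6), which lies in quadrant Q1. The divergence there is about -4, negative as expected for a sink.

Q1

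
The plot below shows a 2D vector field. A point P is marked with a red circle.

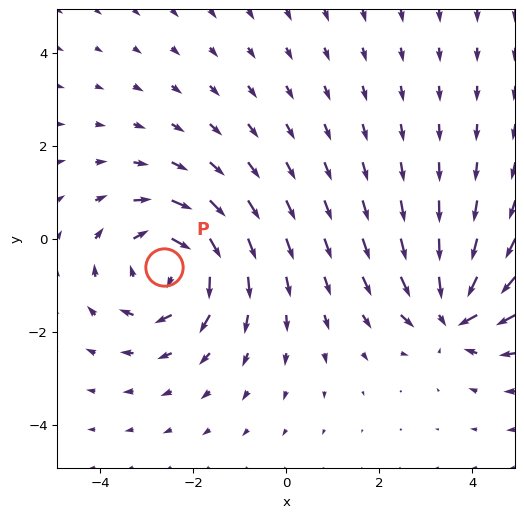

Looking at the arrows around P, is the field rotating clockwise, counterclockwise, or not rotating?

Near P at (-2.6, -0.6) the arrows circulate clockwise. The curl (z-component) there is about -4; negative curl means clockwise rotation.

clockwise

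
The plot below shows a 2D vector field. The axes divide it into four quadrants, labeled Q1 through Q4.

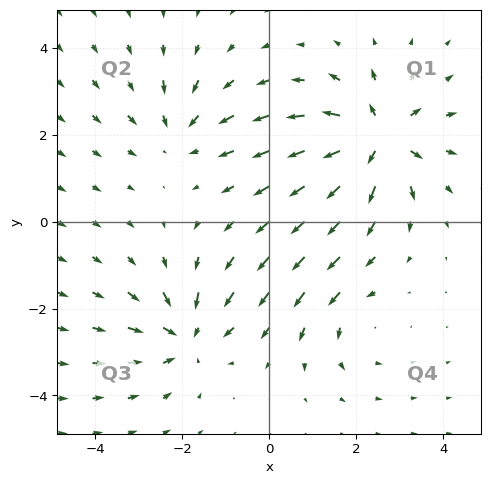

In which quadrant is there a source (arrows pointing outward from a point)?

The source sits at approximately (2.5, 1.9), which lies in quadrant Q1. The divergence there is about +6, positive as expected for a source.

Q1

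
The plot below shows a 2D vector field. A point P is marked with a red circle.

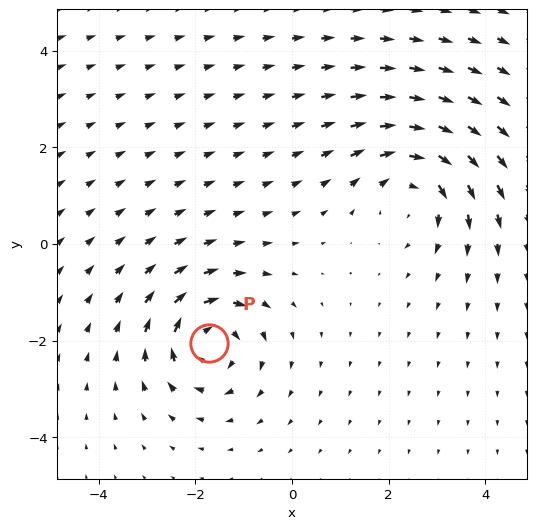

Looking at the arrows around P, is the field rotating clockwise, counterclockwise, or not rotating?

Near P at (-1.7, -2.0) the arrows circulate clockwise. The curl (z-component) there is about -5; negative curl means clockwise rotation.

clockwise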